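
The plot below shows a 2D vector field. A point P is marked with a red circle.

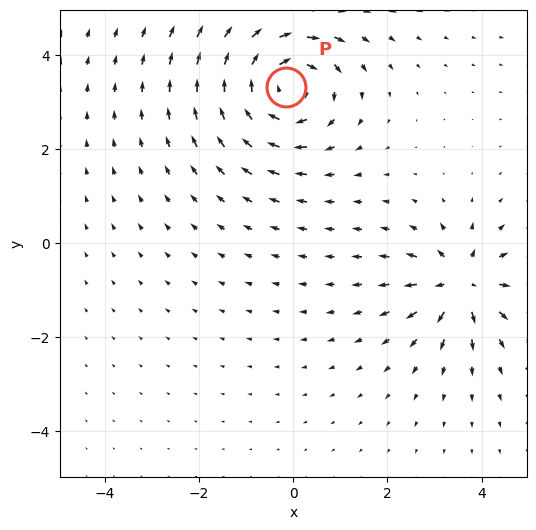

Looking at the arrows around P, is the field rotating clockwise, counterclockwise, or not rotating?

Near P at (-0.2, 3.3) the arrows circulate clockwise. The curl (z-component) there is about -4; negative curl means clockwise rotation.

clockwise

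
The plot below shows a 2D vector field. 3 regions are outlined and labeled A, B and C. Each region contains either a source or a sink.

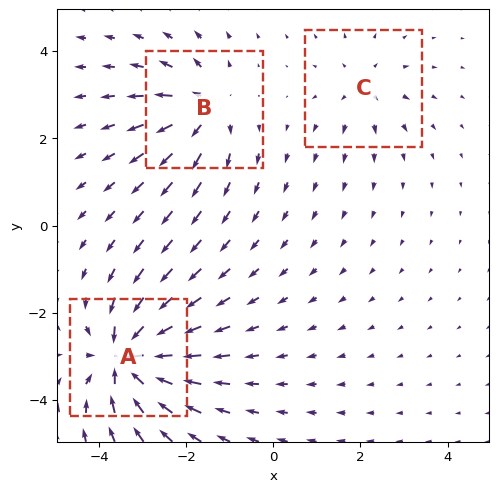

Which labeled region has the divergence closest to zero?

Divergence at each region's feature centre — A: about -6, B: about +4, C: about +2. Region C is closest to zero.

C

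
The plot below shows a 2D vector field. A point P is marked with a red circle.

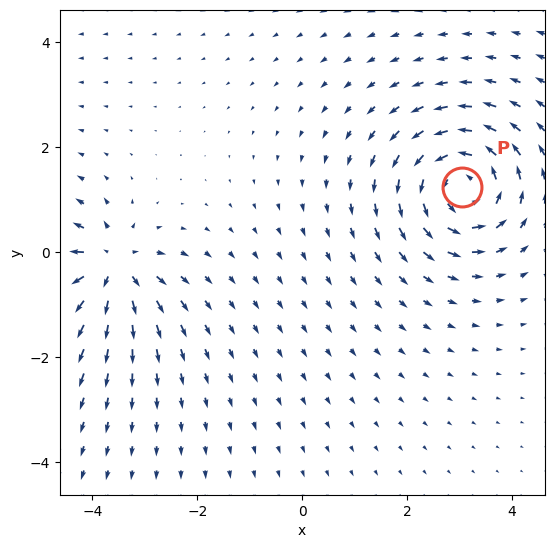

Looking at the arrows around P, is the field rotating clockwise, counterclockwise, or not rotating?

counterclockwise

Near P at (3.1, 1.2) the arrows circulate counterclockwise. The curl (z-component) there is about +4; positive curl means counterclockwise rotation.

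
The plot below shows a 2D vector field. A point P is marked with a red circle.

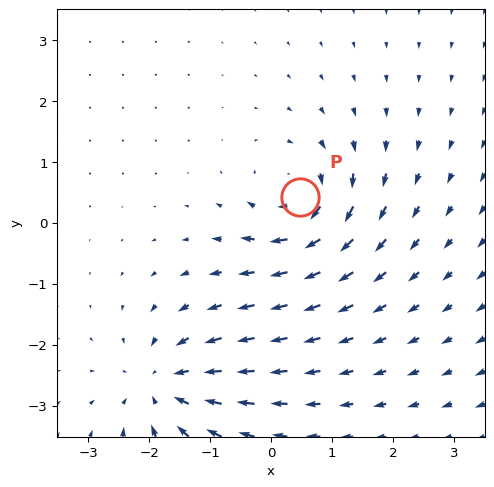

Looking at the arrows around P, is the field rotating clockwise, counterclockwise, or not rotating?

Near P at (0.5, 0.4) the arrows circulate clockwise. The curl (z-component) there is about -5; negative curl means clockwise rotation.

clockwise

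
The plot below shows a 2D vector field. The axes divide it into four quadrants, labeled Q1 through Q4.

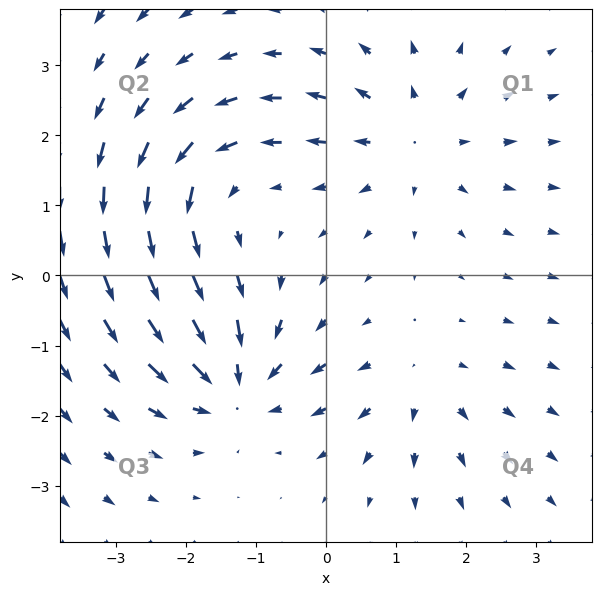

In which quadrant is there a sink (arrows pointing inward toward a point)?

Q3

The sink sits at approximately (-1.3, -1.5), which lies in quadrant Q3. The divergence there is about -6, negative as expected for a sink.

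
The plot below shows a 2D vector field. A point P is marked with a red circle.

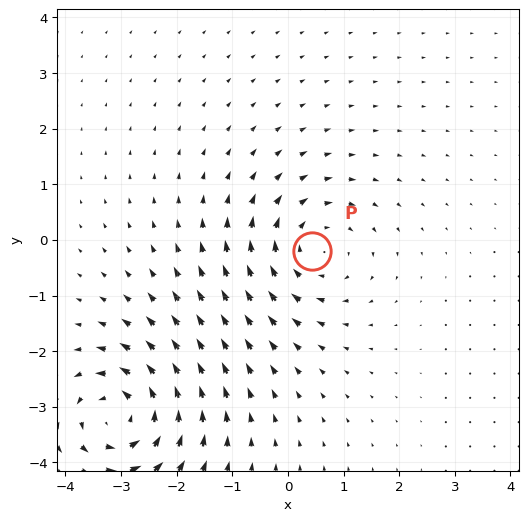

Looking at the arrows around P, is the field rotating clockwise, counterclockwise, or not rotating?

Near P at (0.4, -0.2) the arrows circulate clockwise. The curl (z-component) there is about -3; negative curl means clockwise rotation.

clockwise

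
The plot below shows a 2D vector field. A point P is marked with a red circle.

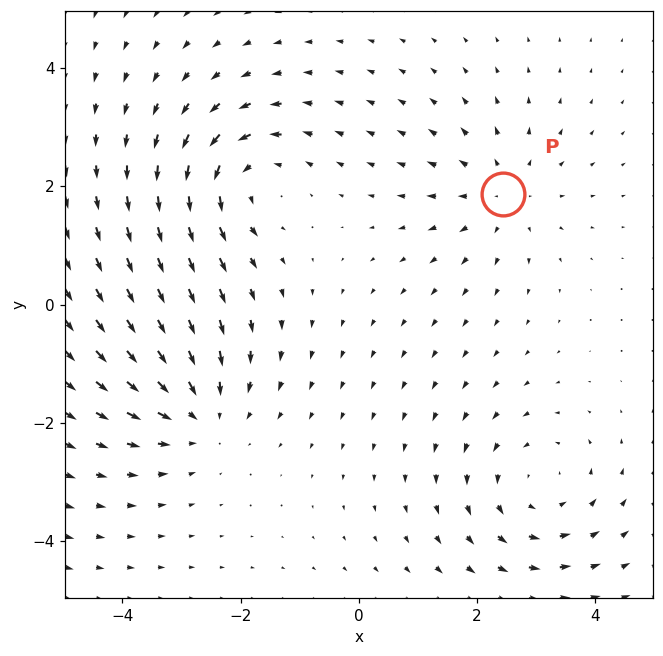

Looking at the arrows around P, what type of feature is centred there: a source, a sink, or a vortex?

source

At P (2.4, 1.9) the arrows spread outward. Divergence about +3, curl ≈0 — positive divergence with near-zero curl is a source.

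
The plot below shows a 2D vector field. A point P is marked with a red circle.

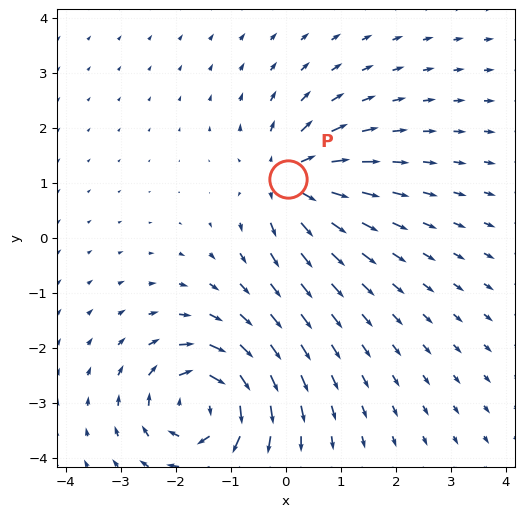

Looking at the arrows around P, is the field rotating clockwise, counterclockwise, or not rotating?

not rotating

Near P at (0.0, 1.1) the arrows show no circulation. The curl there is ≈0.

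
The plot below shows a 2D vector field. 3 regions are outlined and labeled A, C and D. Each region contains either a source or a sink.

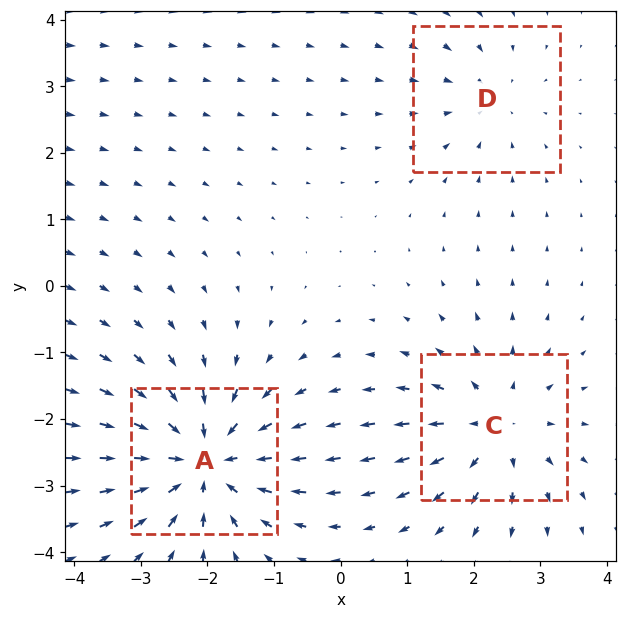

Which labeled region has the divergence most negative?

Divergence at each region's feature centre — A: about -5, C: about +4, D: about -2. Region A is most negative.

A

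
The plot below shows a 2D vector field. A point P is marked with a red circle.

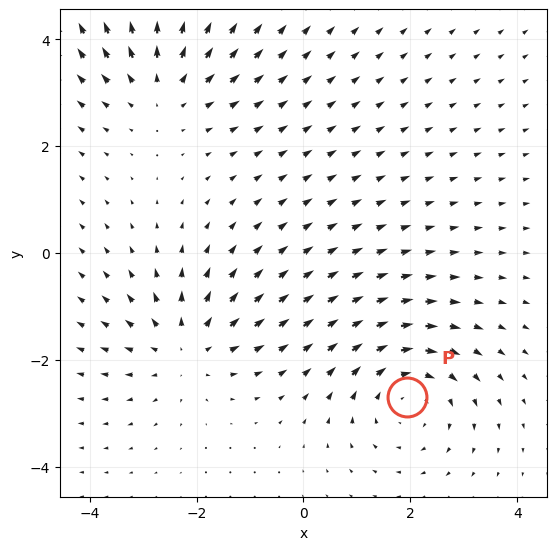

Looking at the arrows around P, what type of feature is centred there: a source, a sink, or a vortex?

At P (1.9, -2.7) the arrows circulate clockwise. Divergence ≈0, curl about -3 — near-zero divergence with nonzero curl is a vortex.

vortex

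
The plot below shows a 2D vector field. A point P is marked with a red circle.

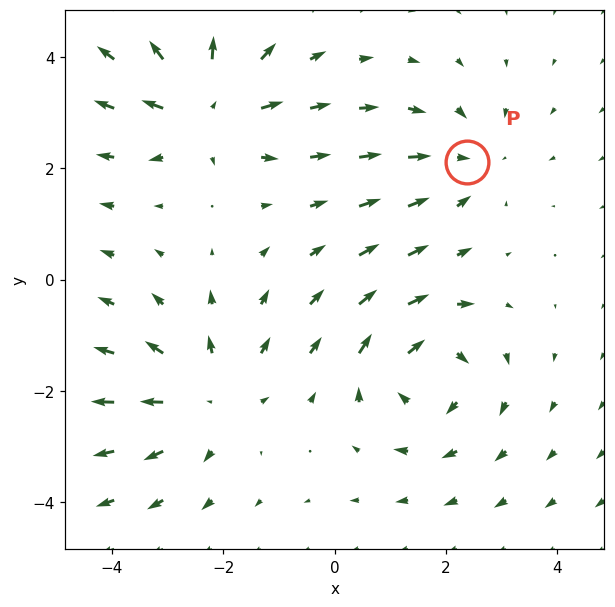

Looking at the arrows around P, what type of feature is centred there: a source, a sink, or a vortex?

sink

At P (2.4, 2.1) the arrows converge inward. Divergence about -3, curl ≈0 — negative divergence with near-zero curl is a sink.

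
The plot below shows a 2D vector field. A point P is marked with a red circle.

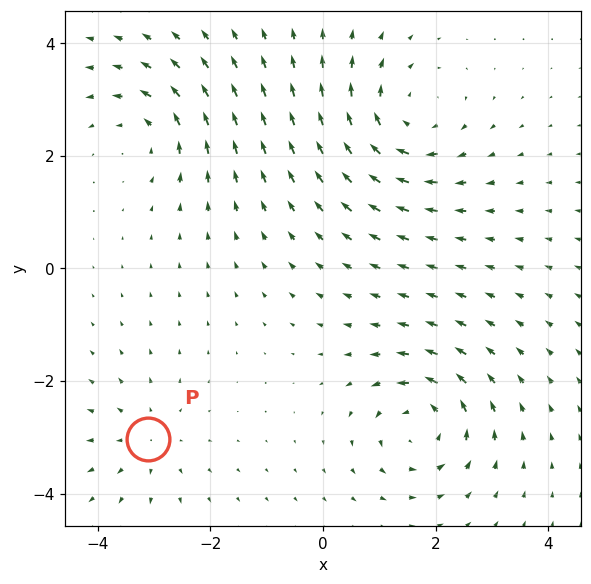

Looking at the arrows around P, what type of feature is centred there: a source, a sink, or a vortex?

source

At P (-3.1, -3.0) the arrows spread outward. Divergence about +3, curl ≈0 — positive divergence with near-zero curl is a source.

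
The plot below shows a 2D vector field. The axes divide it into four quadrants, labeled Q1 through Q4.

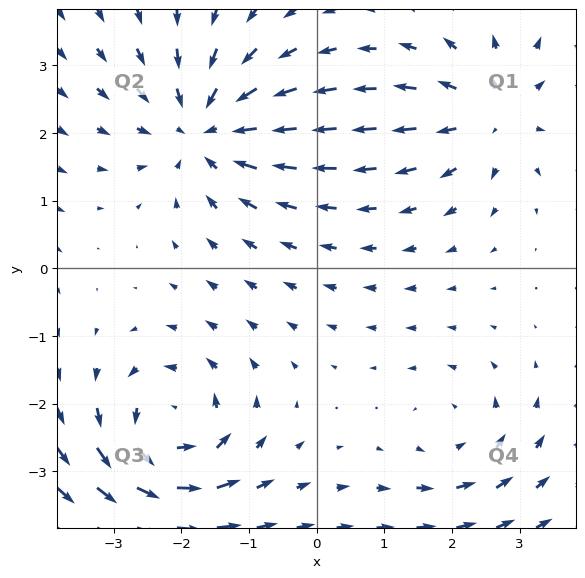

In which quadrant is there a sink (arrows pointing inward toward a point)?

The sink sits at approximately (-1.7, 2.0), which lies in quadrant Q2. The divergence there is about -5, negative as expected for a sink.

Q2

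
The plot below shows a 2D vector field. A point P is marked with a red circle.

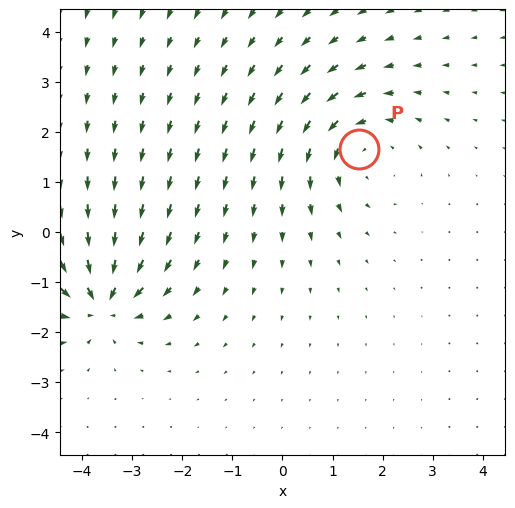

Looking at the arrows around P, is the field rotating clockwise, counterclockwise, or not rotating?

Near P at (1.5, 1.7) the arrows circulate counterclockwise. The curl (z-component) there is about +3; positive curl means counterclockwise rotation.

counterclockwise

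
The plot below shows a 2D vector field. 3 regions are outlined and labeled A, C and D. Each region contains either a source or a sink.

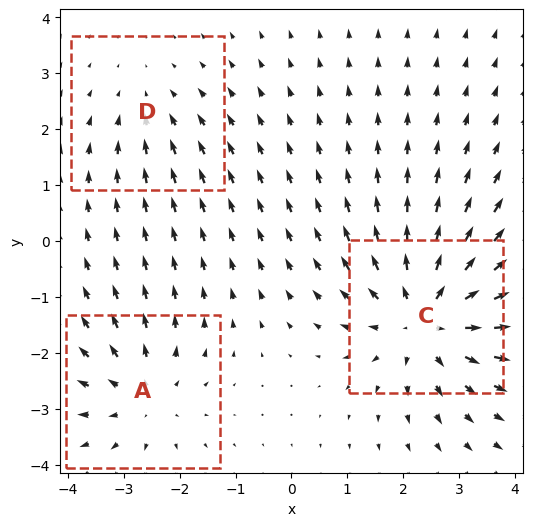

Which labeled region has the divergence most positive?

Divergence at each region's feature centre — A: about +3, C: about +5, D: about -2. Region C is most positive.

C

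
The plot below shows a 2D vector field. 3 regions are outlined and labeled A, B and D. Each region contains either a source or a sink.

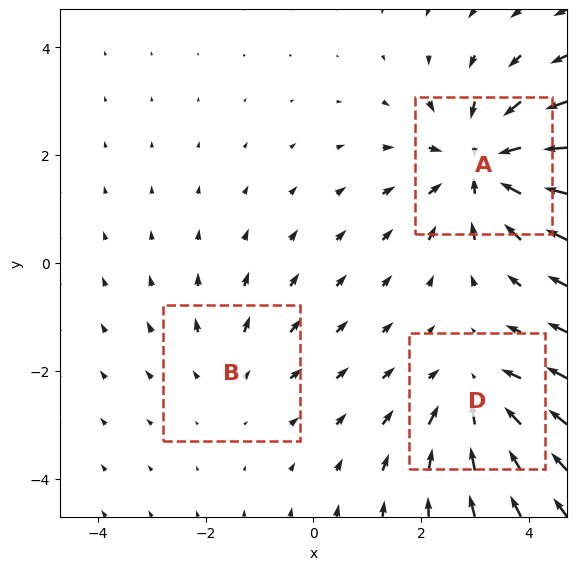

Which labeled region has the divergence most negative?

Divergence at each region's feature centre — A: about -4, B: about +2, D: about -3. Region A is most negative.

A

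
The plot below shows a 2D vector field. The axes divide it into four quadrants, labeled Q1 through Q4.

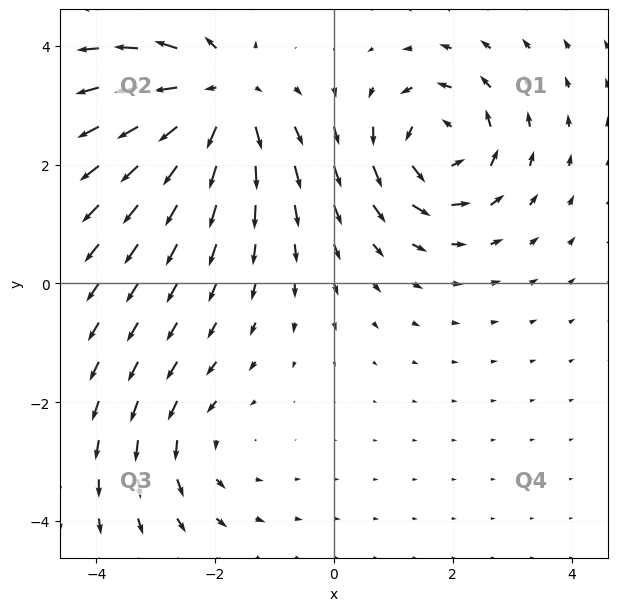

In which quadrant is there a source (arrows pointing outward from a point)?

Q2

The source sits at approximately (-1.9, 3.1), which lies in quadrant Q2. The divergence there is about +5, positive as expected for a source.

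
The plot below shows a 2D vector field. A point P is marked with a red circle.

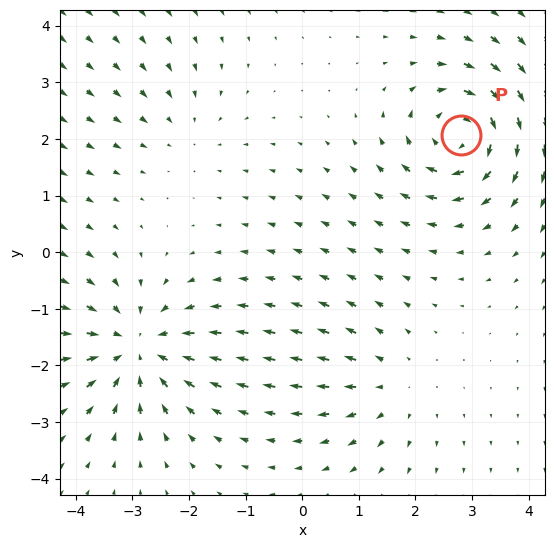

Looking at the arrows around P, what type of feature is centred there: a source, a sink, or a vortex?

vortex

At P (2.8, 2.1) the arrows circulate clockwise. Divergence ≈0, curl about -6 — near-zero divergence with nonzero curl is a vortex.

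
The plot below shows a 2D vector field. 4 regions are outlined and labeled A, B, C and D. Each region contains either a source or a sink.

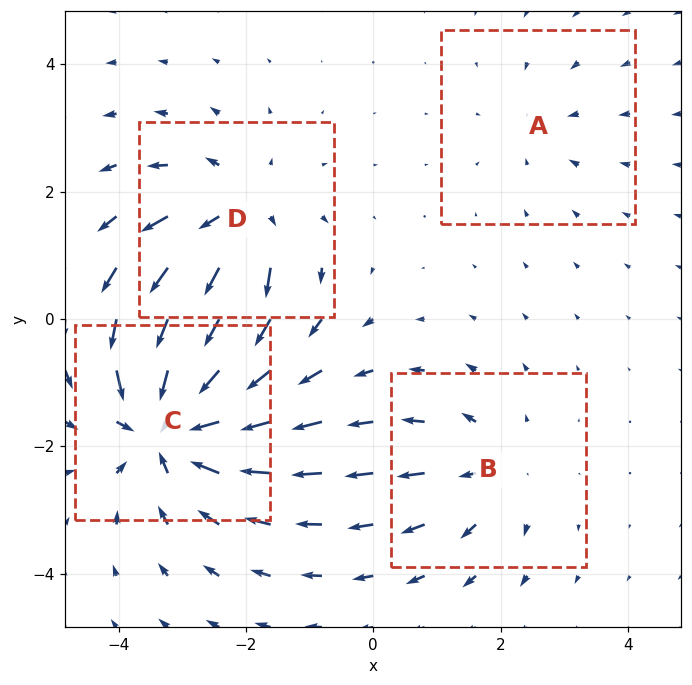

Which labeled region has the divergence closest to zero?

Divergence at each region's feature centre — A: about -2, B: about +3, C: about -7, D: about +5. Region A is closest to zero.

A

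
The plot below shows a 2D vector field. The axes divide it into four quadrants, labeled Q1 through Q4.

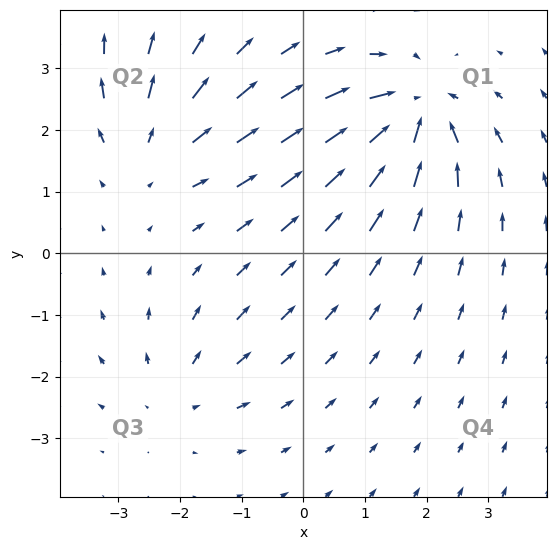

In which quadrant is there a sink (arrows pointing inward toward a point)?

Q1

The sink sits at approximately (1.8, 2.3), which lies in quadrant Q1. The divergence there is about -6, negative as expected for a sink.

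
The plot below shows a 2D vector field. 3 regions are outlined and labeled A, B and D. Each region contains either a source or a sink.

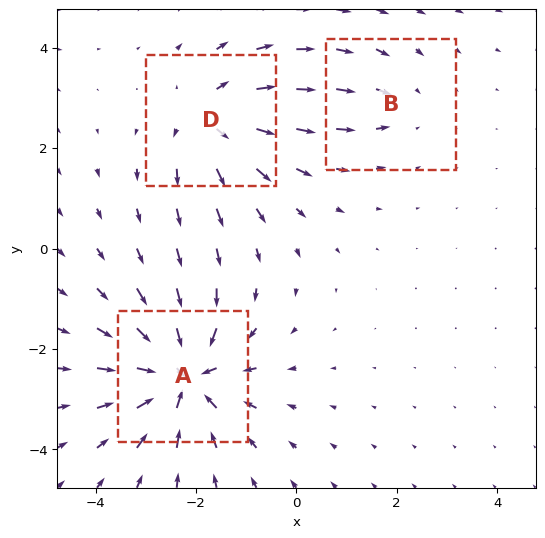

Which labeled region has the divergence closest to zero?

Divergence at each region's feature centre — A: about -6, B: about -2, D: about +4. Region B is closest to zero.

B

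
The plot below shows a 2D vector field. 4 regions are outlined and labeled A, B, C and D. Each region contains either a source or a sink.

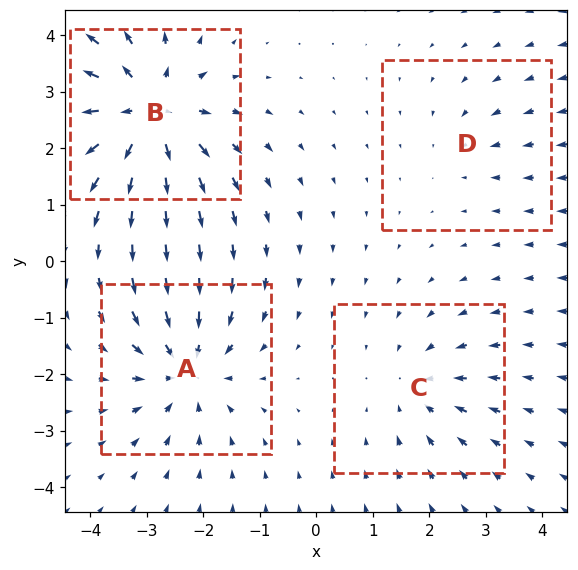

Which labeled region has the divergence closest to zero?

Divergence at each region's feature centre — A: about -5, B: about +7, C: about -3, D: about -2. Region D is closest to zero.

D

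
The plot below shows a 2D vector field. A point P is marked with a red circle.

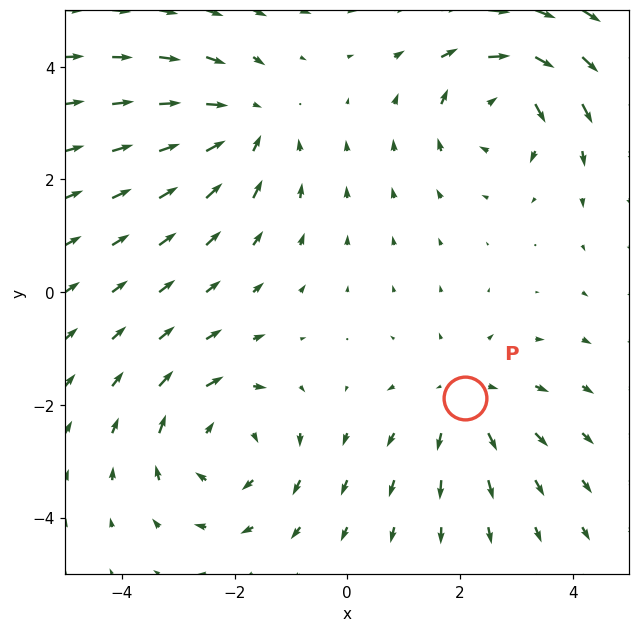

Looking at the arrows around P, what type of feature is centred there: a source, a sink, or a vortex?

At P (2.1, -1.9) the arrows spread outward. Divergence about +3, curl ≈0 — positive divergence with near-zero curl is a source.

source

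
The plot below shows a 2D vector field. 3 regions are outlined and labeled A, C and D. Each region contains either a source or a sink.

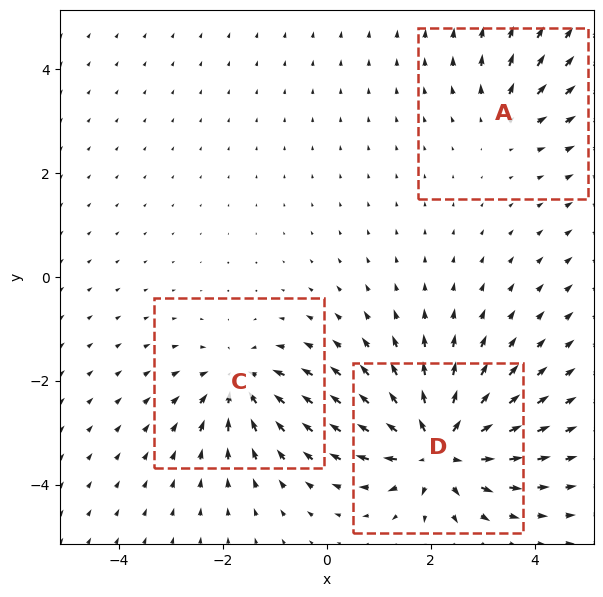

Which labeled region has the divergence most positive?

D

Divergence at each region's feature centre — A: about +2, C: about -4, D: about +6. Region D is most positive.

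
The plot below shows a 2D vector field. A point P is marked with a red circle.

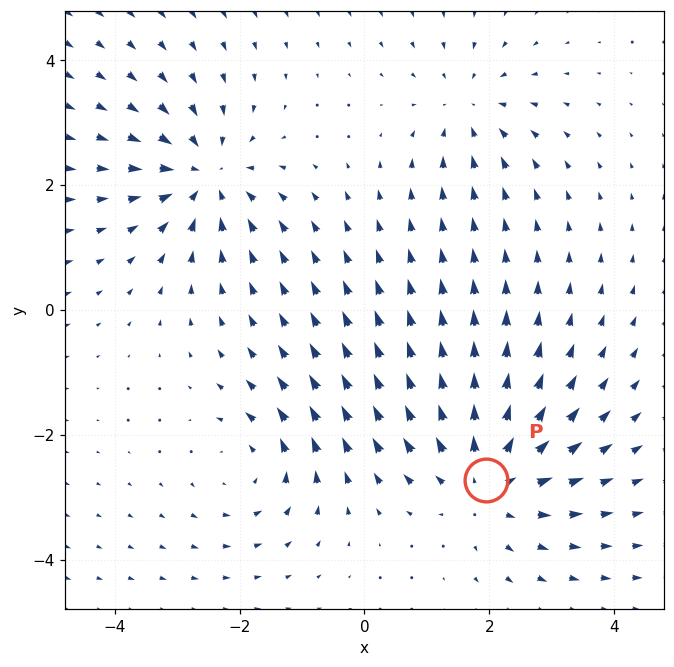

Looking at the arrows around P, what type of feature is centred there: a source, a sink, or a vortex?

At P (2.0, -2.7) the arrows spread outward. Divergence about +4, curl ≈0 — positive divergence with near-zero curl is a source.

source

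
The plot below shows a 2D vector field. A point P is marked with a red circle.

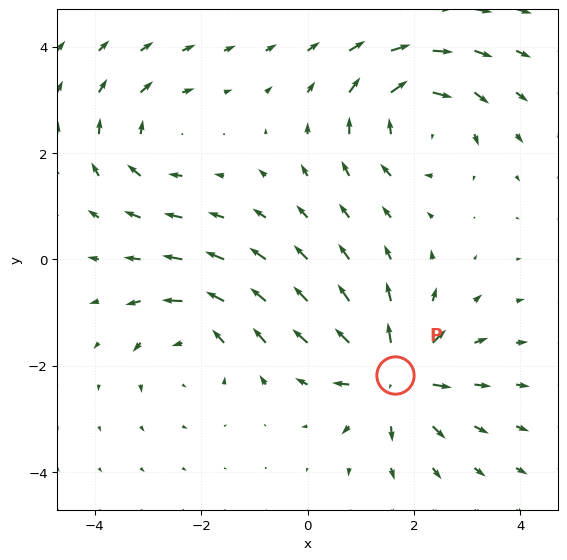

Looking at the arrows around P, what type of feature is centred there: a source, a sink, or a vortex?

source

At P (1.6, -2.2) the arrows spread outward. Divergence about +5, curl ≈0 — positive divergence with near-zero curl is a source.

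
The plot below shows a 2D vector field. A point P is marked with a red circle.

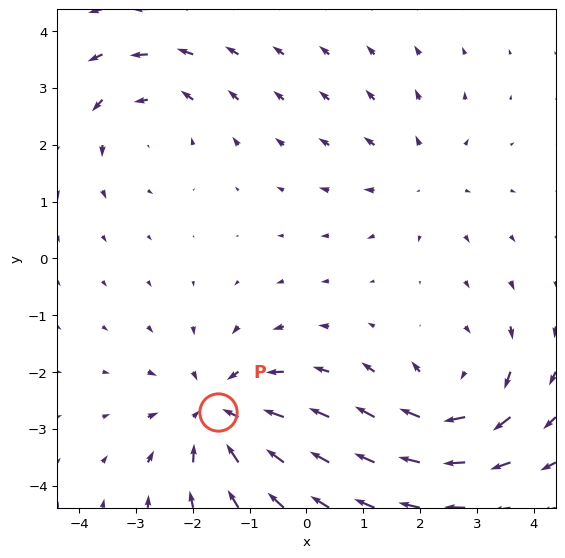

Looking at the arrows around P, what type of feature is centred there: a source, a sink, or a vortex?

sink

At P (-1.6, -2.7) the arrows converge inward. Divergence about -4, curl ≈0 — negative divergence with near-zero curl is a sink.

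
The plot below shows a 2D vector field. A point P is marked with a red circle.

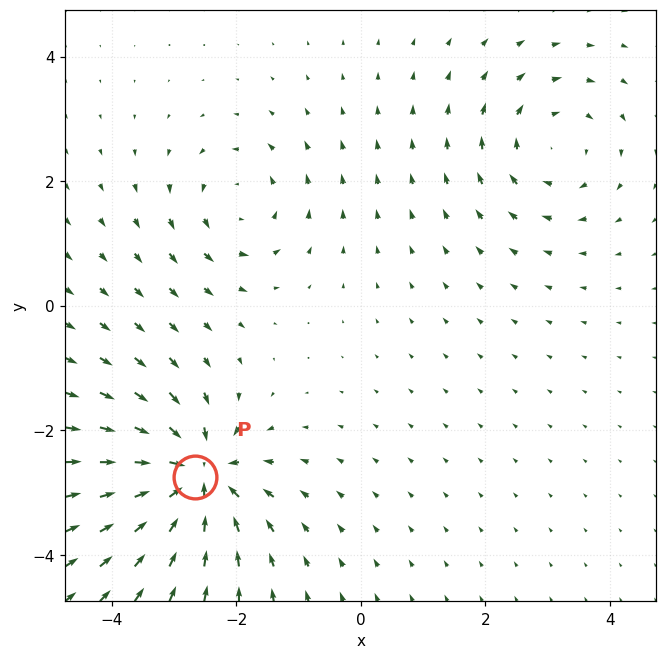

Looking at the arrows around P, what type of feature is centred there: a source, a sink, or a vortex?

At P (-2.7, -2.7) the arrows converge inward. Divergence about -6, curl ≈0 — negative divergence with near-zero curl is a sink.

sink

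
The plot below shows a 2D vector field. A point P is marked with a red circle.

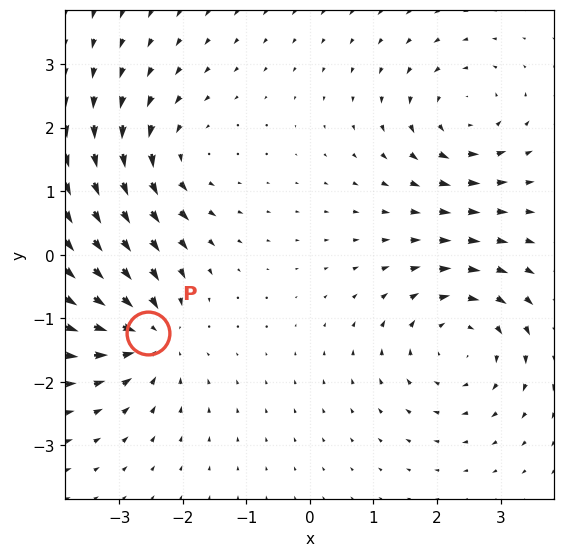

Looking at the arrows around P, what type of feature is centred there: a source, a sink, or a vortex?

At P (-2.5, -1.2) the arrows converge inward. Divergence about -4, curl ≈0 — negative divergence with near-zero curl is a sink.

sink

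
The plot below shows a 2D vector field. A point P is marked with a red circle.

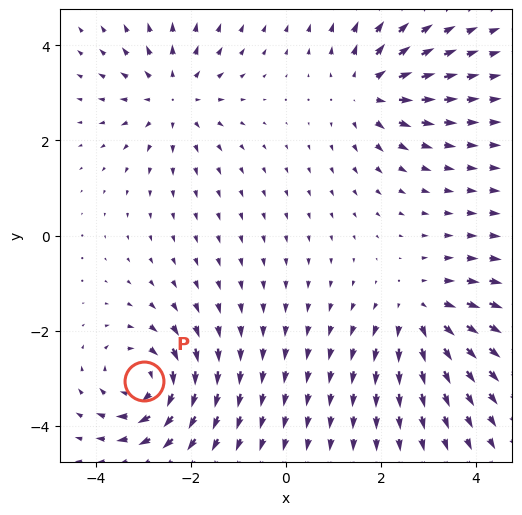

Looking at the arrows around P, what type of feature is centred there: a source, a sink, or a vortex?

At P (-3.0, -3.1) the arrows circulate clockwise. Divergence ≈0, curl about -6 — near-zero divergence with nonzero curl is a vortex.

vortex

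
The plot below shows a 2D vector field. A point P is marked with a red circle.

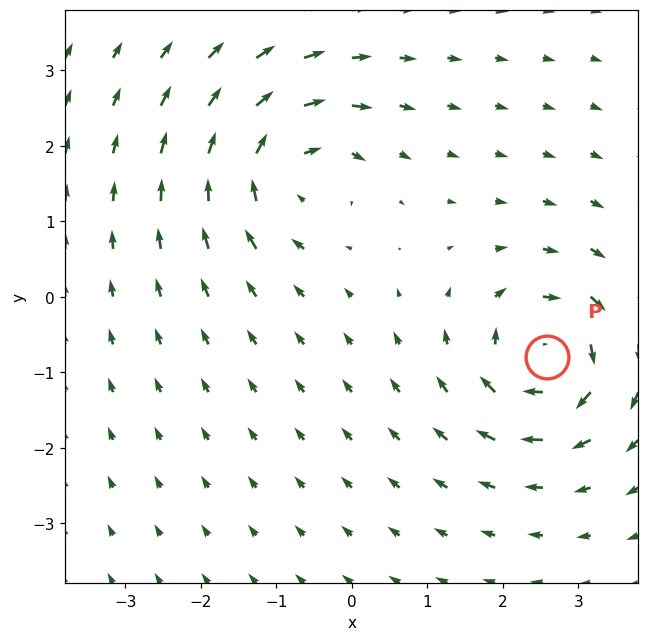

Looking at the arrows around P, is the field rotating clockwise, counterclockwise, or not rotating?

clockwise

Near P at (2.6, -0.8) the arrows circulate clockwise. The curl (z-component) there is about -7; negative curl means clockwise rotation.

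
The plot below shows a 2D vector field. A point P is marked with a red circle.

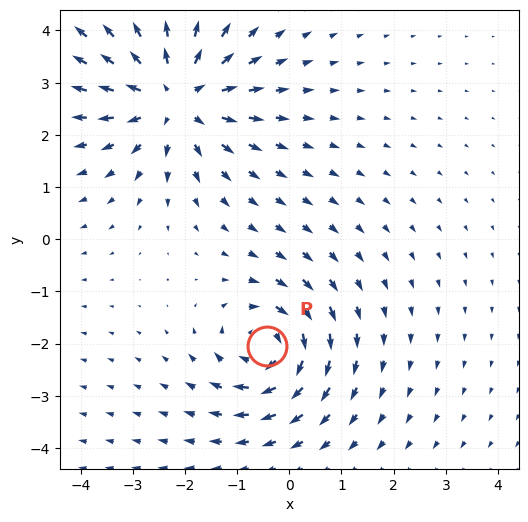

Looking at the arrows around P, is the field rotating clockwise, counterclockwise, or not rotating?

clockwise

Near P at (-0.4, -2.1) the arrows circulate clockwise. The curl (z-component) there is about -5; negative curl means clockwise rotation.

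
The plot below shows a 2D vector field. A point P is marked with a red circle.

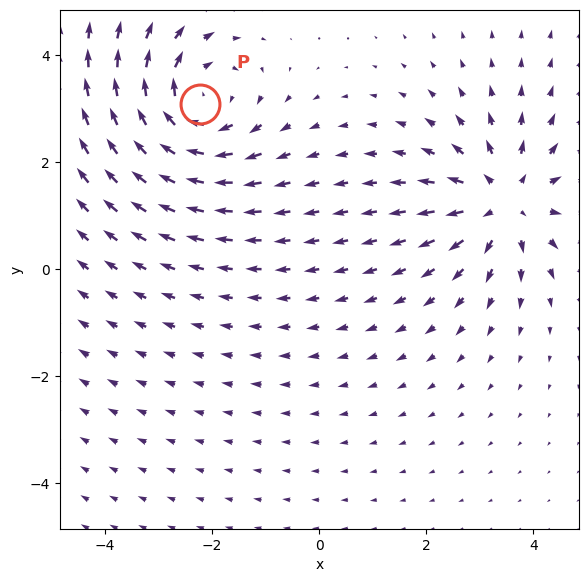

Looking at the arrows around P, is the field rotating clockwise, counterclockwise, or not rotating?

Near P at (-2.2, 3.1) the arrows circulate clockwise. The curl (z-component) there is about -4; negative curl means clockwise rotation.

clockwise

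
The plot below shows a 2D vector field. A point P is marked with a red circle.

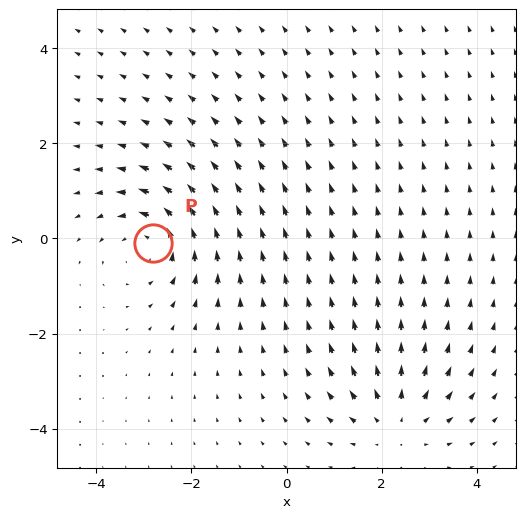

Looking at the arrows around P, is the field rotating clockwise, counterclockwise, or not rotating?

counterclockwise

Near P at (-2.8, -0.1) the arrows circulate counterclockwise. The curl (z-component) there is about +4; positive curl means counterclockwise rotation.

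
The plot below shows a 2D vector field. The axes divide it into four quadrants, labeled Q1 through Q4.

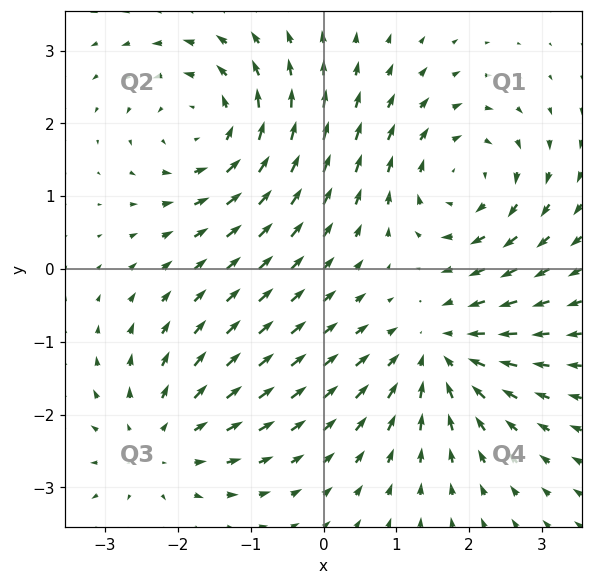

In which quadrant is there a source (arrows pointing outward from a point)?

The source sits at approximately (-2.3, -2.4), which lies in quadrant Q3. The divergence there is about +4, positive as expected for a source.

Q3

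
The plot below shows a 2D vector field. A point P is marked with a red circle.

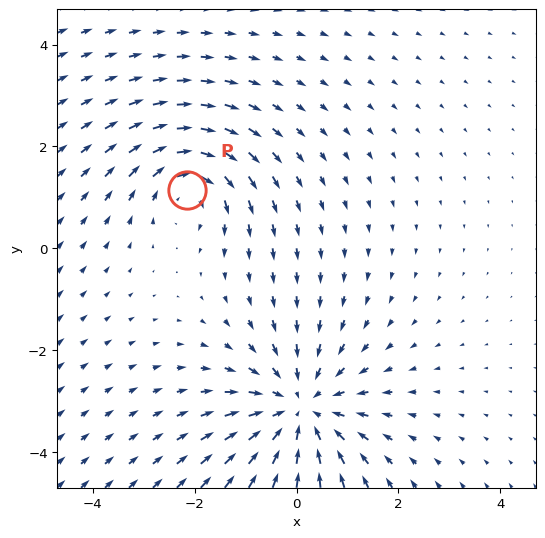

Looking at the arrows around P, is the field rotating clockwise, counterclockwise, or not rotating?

Near P at (-2.1, 1.2) the arrows circulate clockwise. The curl (z-component) there is about -3; negative curl means clockwise rotation.

clockwise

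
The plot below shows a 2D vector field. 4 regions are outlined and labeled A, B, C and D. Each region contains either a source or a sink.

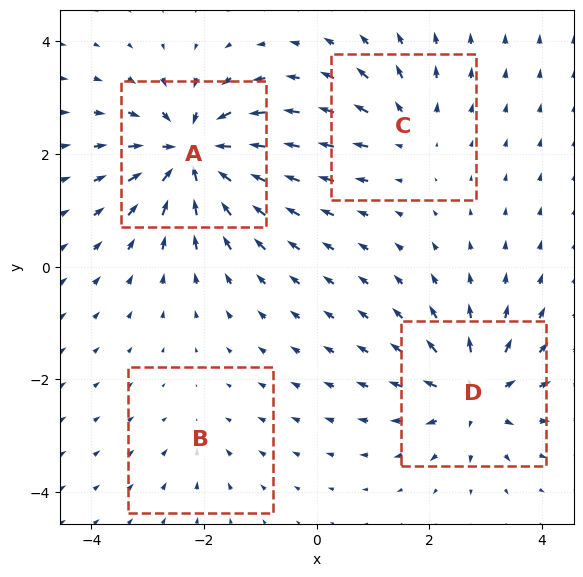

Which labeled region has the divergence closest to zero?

B

Divergence at each region's feature centre — A: about -8, B: about -2, C: about +4, D: about +6. Region B is closest to zero.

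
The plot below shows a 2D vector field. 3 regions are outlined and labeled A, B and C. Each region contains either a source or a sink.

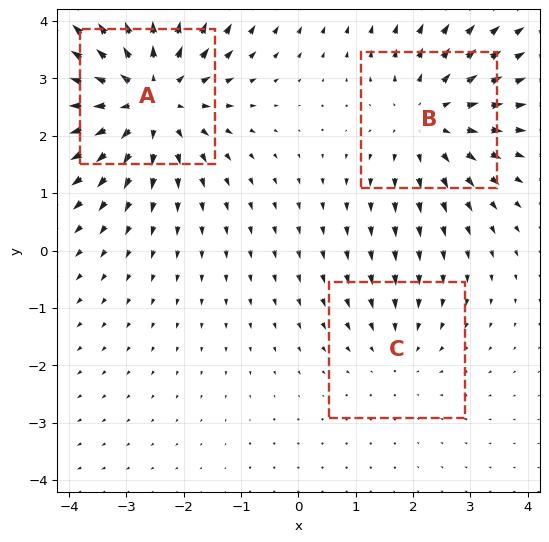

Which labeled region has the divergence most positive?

Divergence at each region's feature centre — A: about +4, B: about +3, C: about -2. Region A is most positive.

A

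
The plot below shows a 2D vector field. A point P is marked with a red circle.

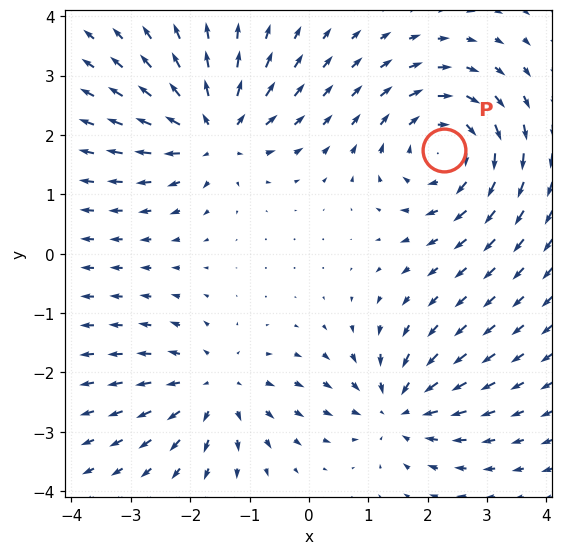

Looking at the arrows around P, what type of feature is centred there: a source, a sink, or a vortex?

At P (2.3, 1.8) the arrows circulate clockwise. Divergence ≈0, curl about -4 — near-zero divergence with nonzero curl is a vortex.

vortex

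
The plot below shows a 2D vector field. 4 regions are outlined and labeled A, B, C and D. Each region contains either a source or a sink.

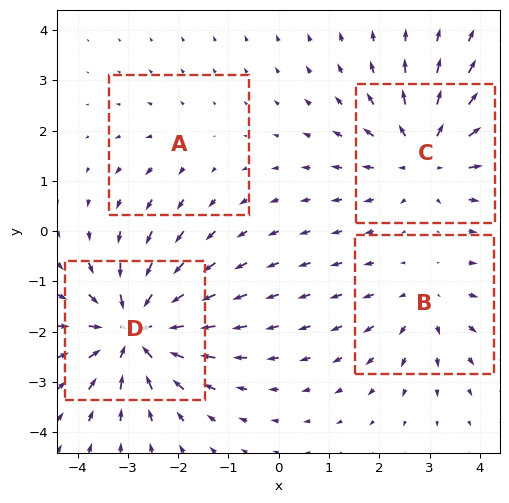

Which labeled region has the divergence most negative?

D

Divergence at each region's feature centre — A: about +2, B: about +3, C: about +5, D: about -6. Region D is most negative.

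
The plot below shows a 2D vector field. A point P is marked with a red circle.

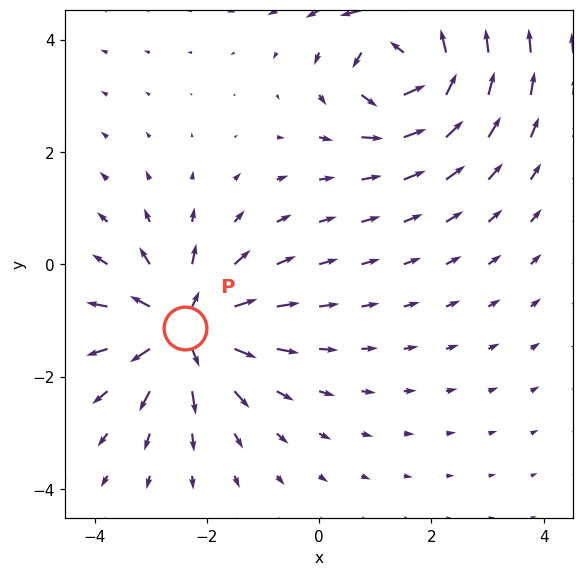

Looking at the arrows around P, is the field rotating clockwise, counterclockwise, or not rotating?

Near P at (-2.4, -1.1) the arrows show no circulation. The curl there is ≈0.

not rotating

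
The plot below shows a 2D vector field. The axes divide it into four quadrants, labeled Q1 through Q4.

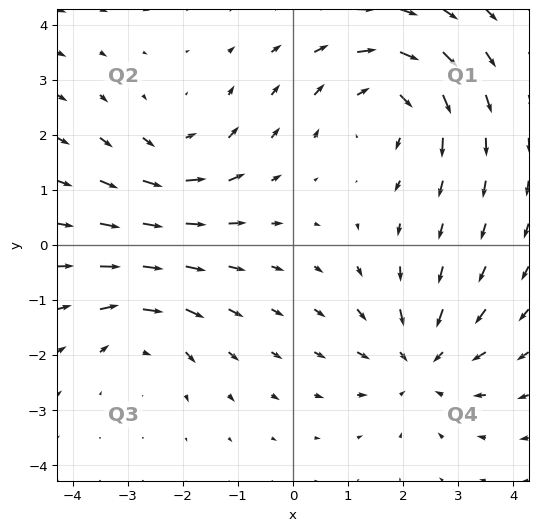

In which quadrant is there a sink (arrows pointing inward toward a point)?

The sink sits at approximately (2.3, -2.1), which lies in quadrant Q4. The divergence there is about -4, negative as expected for a sink.

Q4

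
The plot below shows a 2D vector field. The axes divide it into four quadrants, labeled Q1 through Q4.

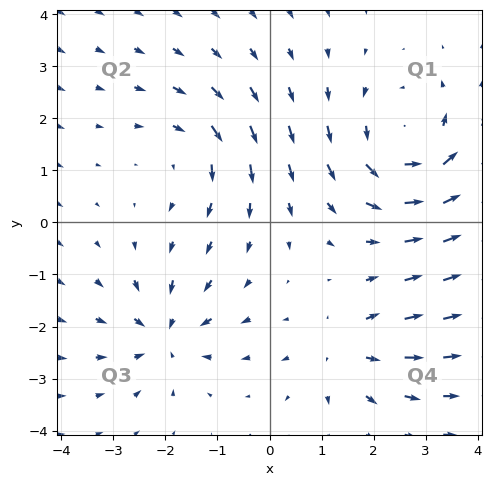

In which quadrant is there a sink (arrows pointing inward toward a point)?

The sink sits at approximately (-2.0, -2.2), which lies in quadrant Q3. The divergence there is about -4, negative as expected for a sink.

Q3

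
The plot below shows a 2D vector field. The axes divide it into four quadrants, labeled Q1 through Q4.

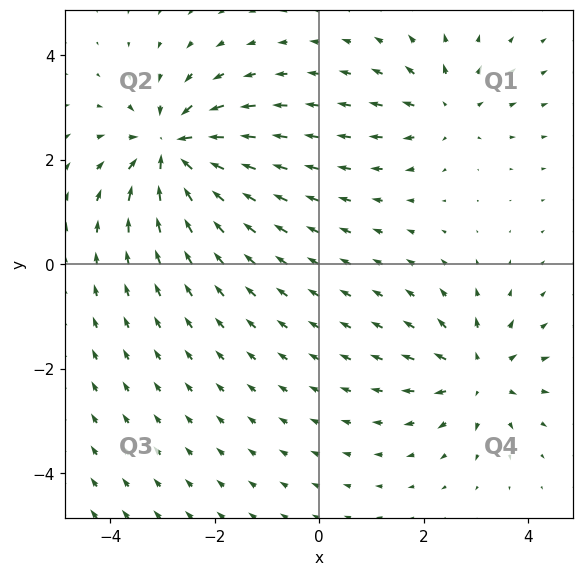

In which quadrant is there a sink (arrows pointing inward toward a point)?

Q2

The sink sits at approximately (-2.8, 2.2), which lies in quadrant Q2. The divergence there is about -6, negative as expected for a sink.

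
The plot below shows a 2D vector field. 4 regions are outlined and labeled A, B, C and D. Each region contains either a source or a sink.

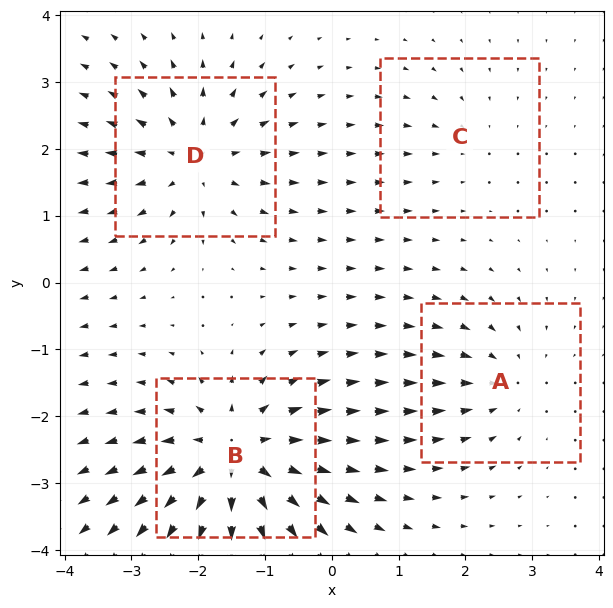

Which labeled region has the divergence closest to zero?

Divergence at each region's feature centre — A: about -4, B: about +8, C: about -2, D: about +6. Region C is closest to zero.

C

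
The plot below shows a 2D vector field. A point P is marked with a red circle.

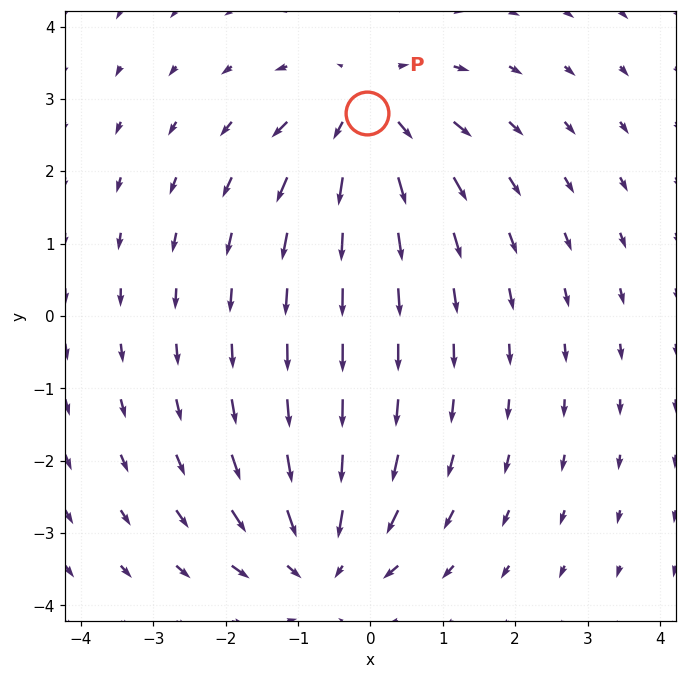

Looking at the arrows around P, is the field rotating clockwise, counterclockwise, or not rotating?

Near P at (-0.1, 2.8) the arrows show no circulation. The curl there is ≈0.

not rotating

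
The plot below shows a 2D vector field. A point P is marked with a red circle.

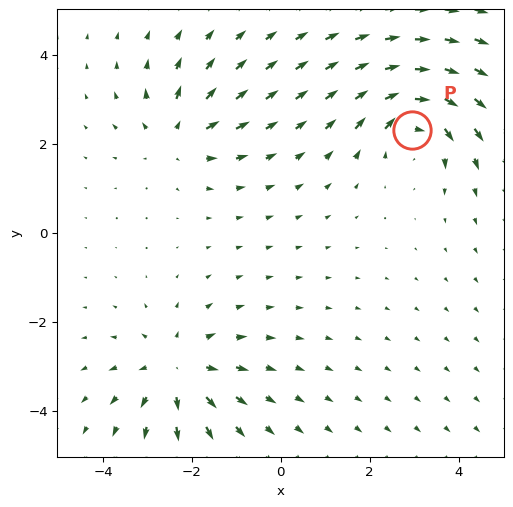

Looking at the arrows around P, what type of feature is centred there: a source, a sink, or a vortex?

At P (3.0, 2.3) the arrows circulate clockwise. Divergence ≈0, curl about -5 — near-zero divergence with nonzero curl is a vortex.

vortex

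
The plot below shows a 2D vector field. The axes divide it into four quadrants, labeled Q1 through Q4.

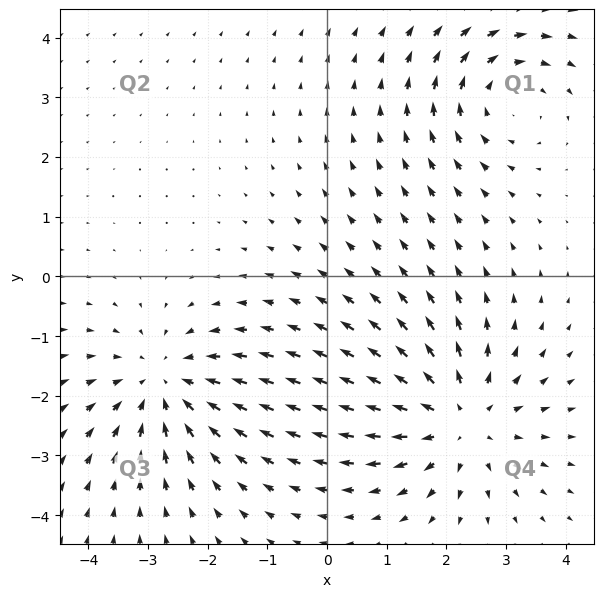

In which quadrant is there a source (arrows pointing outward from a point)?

The source sits at approximately (2.2, -2.4), which lies in quadrant Q4. The divergence there is about +4, positive as expected for a source.

Q4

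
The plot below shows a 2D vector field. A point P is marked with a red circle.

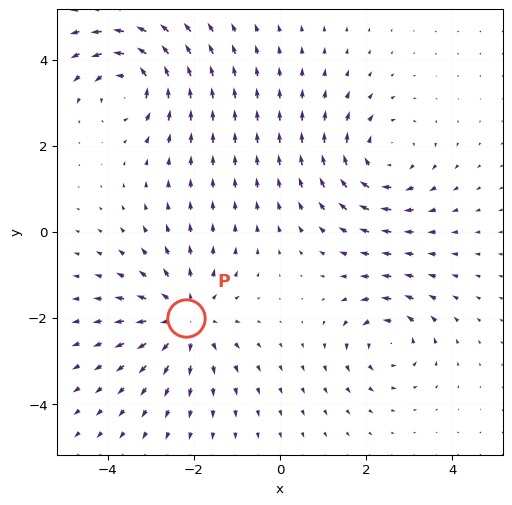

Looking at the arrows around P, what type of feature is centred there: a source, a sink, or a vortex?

At P (-2.2, -2.0) the arrows spread outward. Divergence about +4, curl ≈0 — positive divergence with near-zero curl is a source.

source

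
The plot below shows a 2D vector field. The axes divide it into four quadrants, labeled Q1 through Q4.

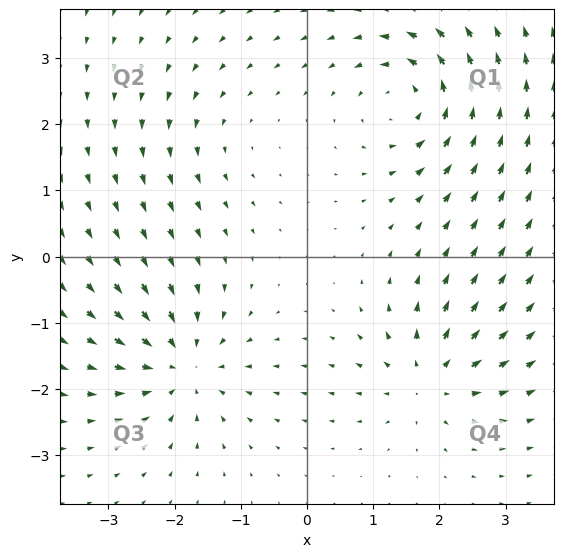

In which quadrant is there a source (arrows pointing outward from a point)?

The source sits at approximately (1.9, -1.8), which lies in quadrant Q4. The divergence there is about +6, positive as expected for a source.

Q4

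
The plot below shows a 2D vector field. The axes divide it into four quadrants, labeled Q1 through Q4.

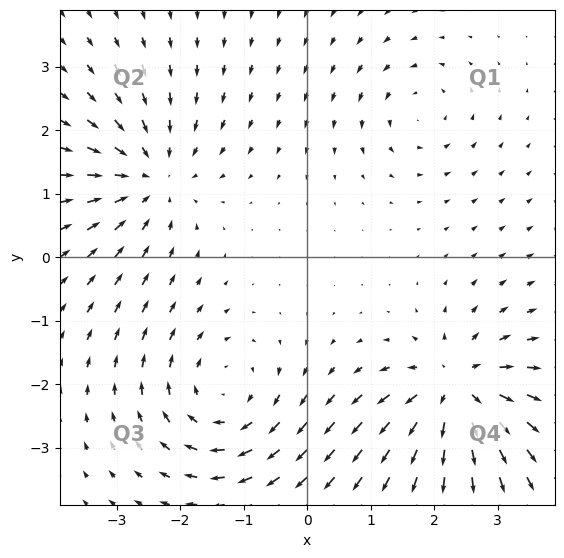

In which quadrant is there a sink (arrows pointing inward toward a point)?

The sink sits at approximately (-2.5, 1.3), which lies in quadrant Q2. The divergence there is about -5, negative as expected for a sink.

Q2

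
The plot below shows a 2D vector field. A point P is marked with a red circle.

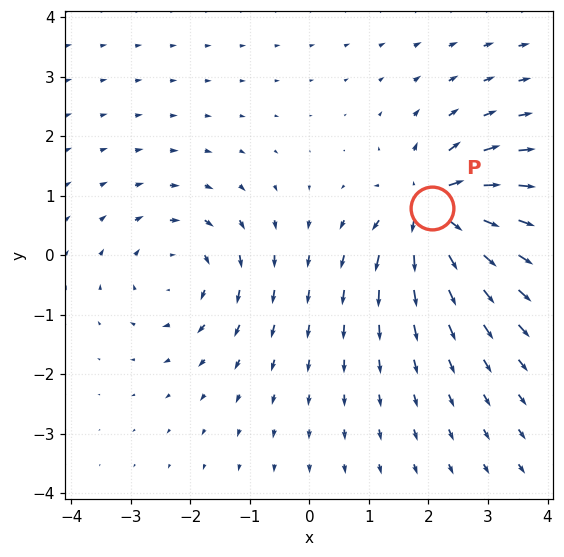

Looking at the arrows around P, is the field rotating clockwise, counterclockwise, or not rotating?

not rotating

Near P at (2.1, 0.8) the arrows show no circulation. The curl there is ≈0.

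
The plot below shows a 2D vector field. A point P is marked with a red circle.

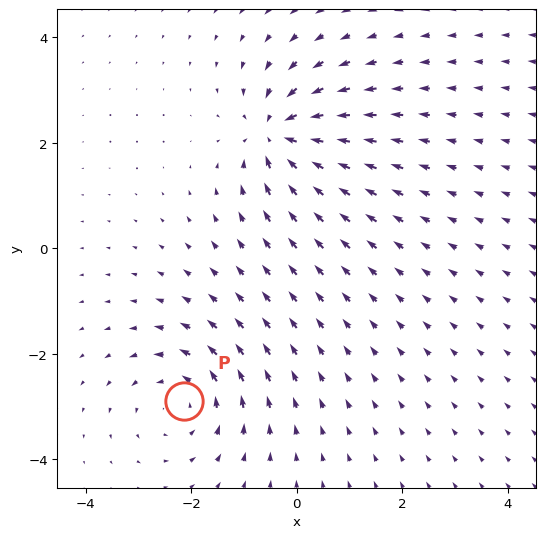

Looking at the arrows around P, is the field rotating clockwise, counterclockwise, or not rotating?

counterclockwise

Near P at (-2.1, -2.9) the arrows circulate counterclockwise. The curl (z-component) there is about +4; positive curl means counterclockwise rotation.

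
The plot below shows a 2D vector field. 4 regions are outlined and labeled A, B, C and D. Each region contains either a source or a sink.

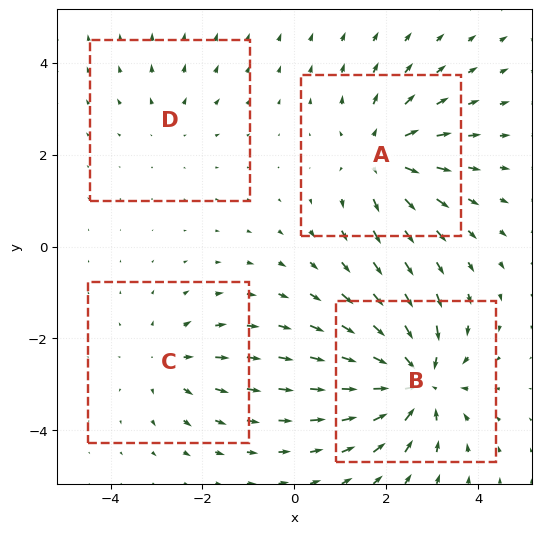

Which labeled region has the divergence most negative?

B

Divergence at each region's feature centre — A: about +5, B: about -7, C: about +3, D: about +2. Region B is most negative.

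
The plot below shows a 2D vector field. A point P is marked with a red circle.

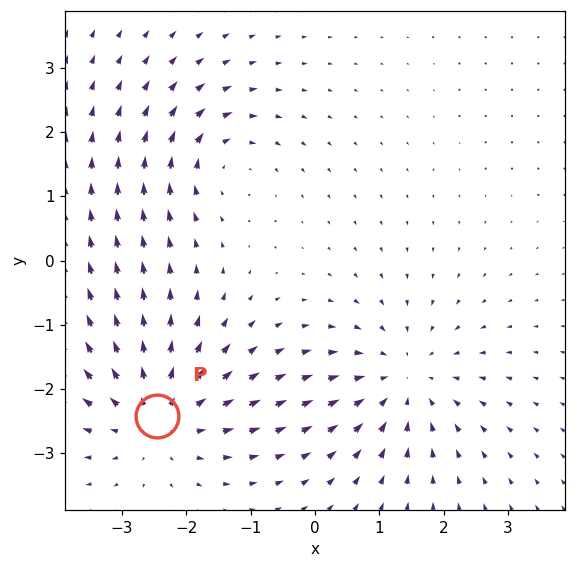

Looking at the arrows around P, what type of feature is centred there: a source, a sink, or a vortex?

At P (-2.5, -2.4) the arrows spread outward. Divergence about +4, curl ≈0 — positive divergence with near-zero curl is a source.

source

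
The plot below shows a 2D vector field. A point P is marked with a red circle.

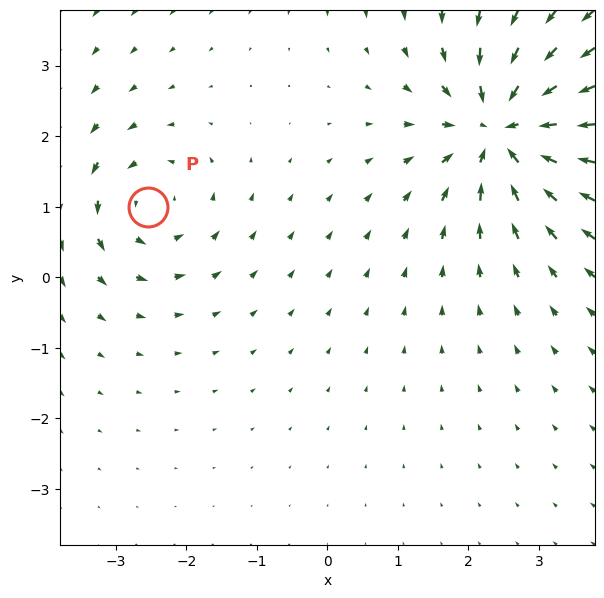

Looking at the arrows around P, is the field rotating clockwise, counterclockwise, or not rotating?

counterclockwise

Near P at (-2.5, 1.0) the arrows circulate counterclockwise. The curl (z-component) there is about +3; positive curl means counterclockwise rotation.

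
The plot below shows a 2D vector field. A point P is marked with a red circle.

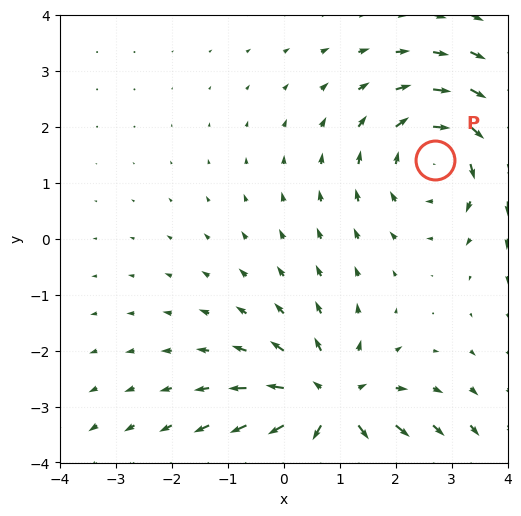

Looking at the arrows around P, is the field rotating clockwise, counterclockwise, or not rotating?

clockwise

Near P at (2.7, 1.4) the arrows circulate clockwise. The curl (z-component) there is about -3; negative curl means clockwise rotation.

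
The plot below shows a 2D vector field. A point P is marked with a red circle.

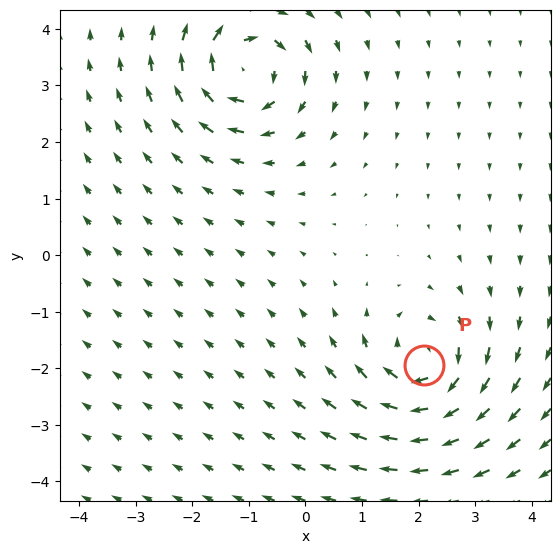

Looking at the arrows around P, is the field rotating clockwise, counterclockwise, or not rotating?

clockwise

Near P at (2.1, -1.9) the arrows circulate clockwise. The curl (z-component) there is about -4; negative curl means clockwise rotation.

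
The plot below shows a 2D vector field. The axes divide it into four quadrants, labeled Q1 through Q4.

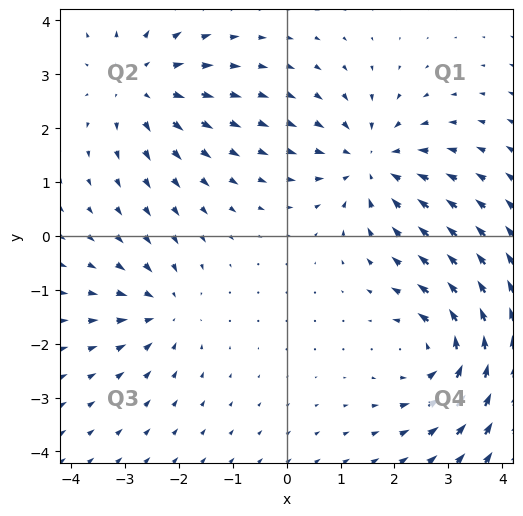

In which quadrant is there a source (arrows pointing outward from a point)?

Q2

The source sits at approximately (-2.7, 2.8), which lies in quadrant Q2. The divergence there is about +4, positive as expected for a source.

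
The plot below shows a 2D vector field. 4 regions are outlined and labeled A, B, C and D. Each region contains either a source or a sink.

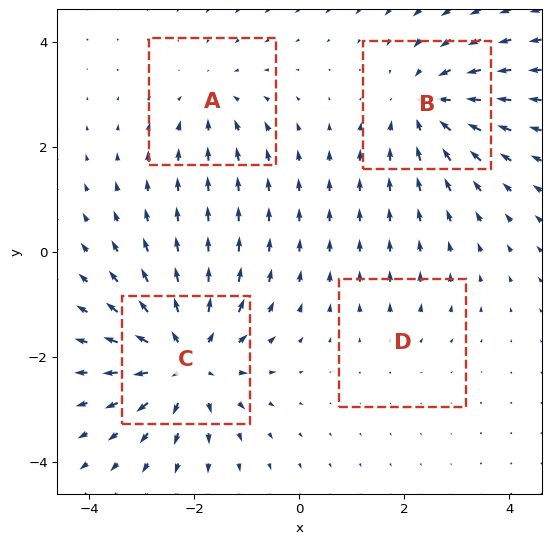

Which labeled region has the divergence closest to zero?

D

Divergence at each region's feature centre — A: about -3, B: about -5, C: about +6, D: about +2. Region D is closest to zero.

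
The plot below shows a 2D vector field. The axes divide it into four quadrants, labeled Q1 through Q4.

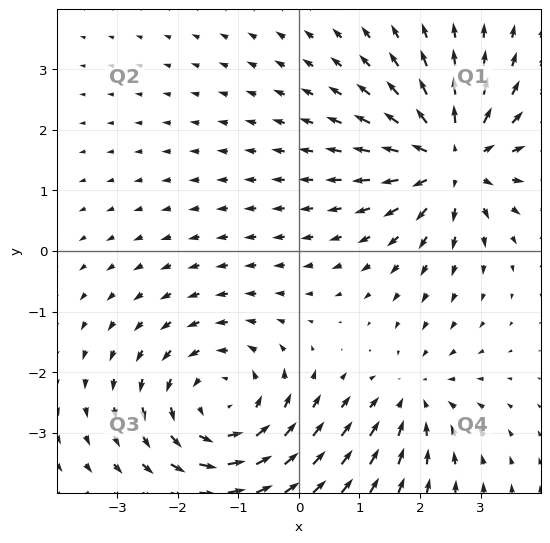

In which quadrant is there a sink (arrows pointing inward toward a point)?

Q4

The sink sits at approximately (1.9, -2.4), which lies in quadrant Q4. The divergence there is about -3, negative as expected for a sink.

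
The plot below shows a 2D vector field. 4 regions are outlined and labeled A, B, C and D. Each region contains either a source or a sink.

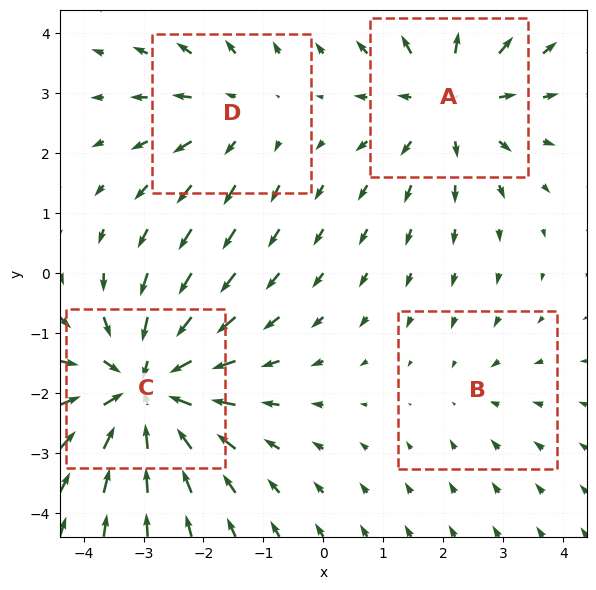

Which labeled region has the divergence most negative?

C

Divergence at each region's feature centre — A: about +4, B: about -2, C: about -6, D: about +3. Region C is most negative.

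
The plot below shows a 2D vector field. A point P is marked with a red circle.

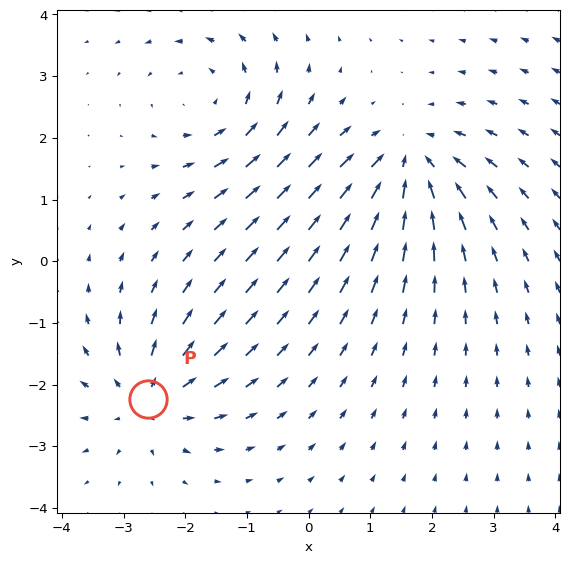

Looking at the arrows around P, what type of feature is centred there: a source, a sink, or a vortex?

source

At P (-2.6, -2.2) the arrows spread outward. Divergence about +5, curl ≈0 — positive divergence with near-zero curl is a source.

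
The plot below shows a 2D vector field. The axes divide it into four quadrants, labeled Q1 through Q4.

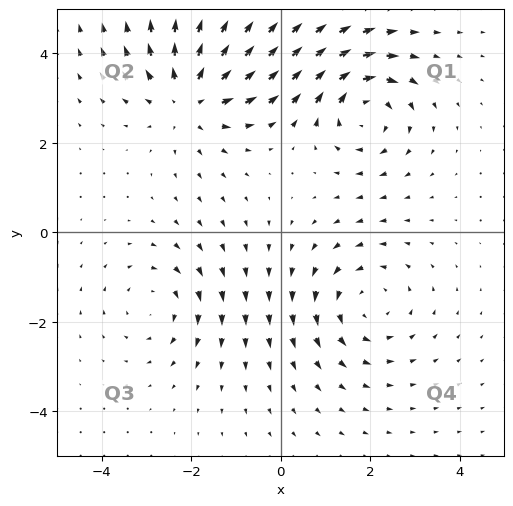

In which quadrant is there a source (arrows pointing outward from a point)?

The source sits at approximately (-2.0, 3.0), which lies in quadrant Q2. The divergence there is about +5, positive as expected for a source.

Q2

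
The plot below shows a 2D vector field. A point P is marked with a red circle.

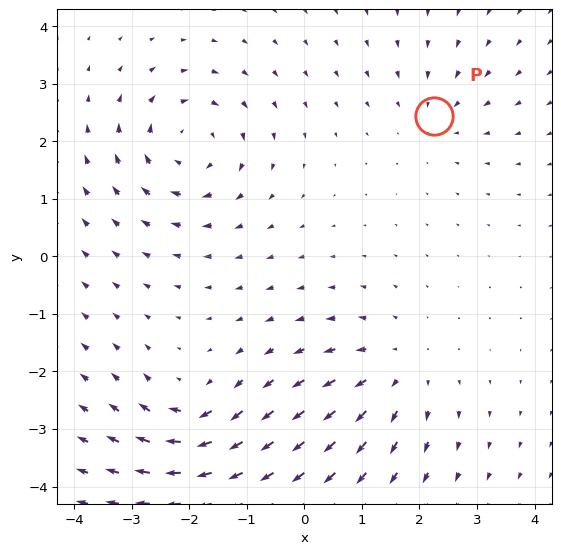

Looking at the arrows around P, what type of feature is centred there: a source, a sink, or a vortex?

sink

At P (2.3, 2.4) the arrows converge inward. Divergence about -3, curl ≈0 — negative divergence with near-zero curl is a sink.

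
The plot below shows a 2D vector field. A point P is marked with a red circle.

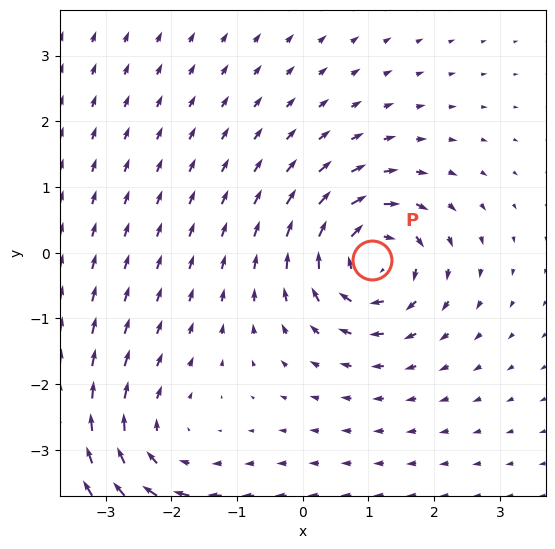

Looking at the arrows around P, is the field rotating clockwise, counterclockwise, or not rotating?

clockwise

Near P at (1.0, -0.1) the arrows circulate clockwise. The curl (z-component) there is about -4; negative curl means clockwise rotation.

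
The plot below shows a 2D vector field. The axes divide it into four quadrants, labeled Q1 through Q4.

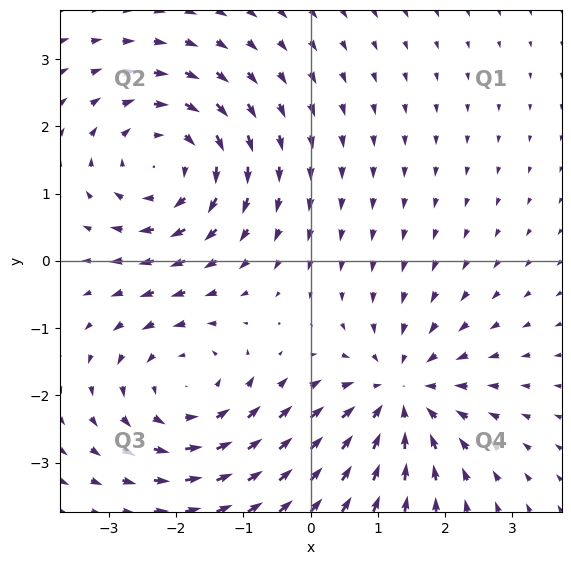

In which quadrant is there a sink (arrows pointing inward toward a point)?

The sink sits at approximately (1.3, -2.0), which lies in quadrant Q4. The divergence there is about -4, negative as expected for a sink.

Q4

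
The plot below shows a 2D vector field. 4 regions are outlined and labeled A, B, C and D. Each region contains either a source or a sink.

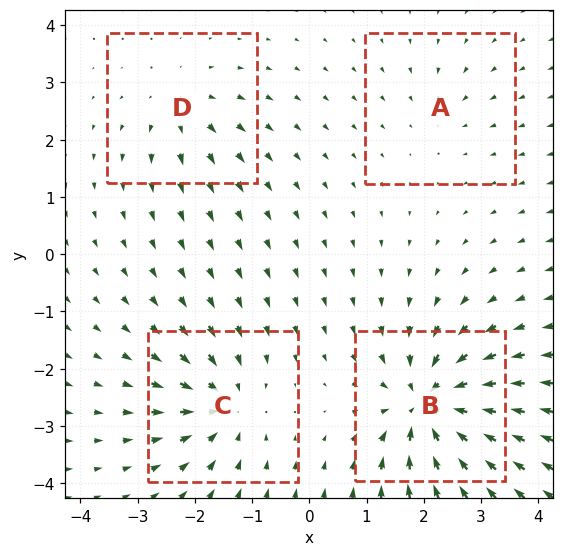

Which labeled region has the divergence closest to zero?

A

Divergence at each region's feature centre — A: about -2, B: about -9, C: about -6, D: about +4. Region A is closest to zero.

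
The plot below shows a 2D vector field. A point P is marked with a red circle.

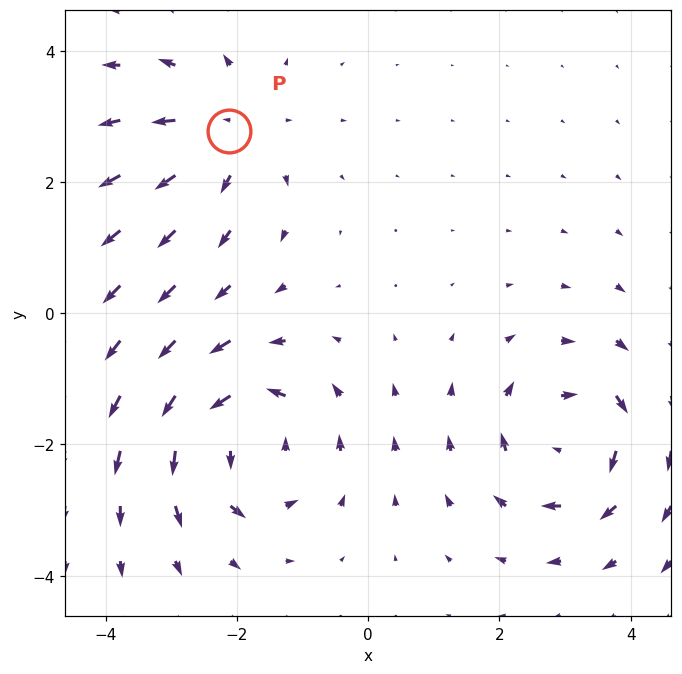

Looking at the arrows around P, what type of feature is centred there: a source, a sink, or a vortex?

At P (-2.1, 2.8) the arrows spread outward. Divergence about +3, curl ≈0 — positive divergence with near-zero curl is a source.

source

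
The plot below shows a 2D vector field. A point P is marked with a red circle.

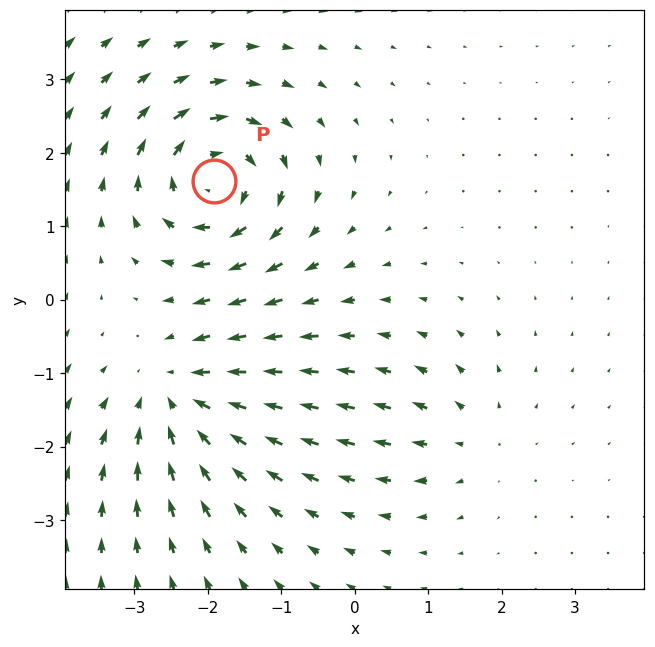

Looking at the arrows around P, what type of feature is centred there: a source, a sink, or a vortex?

vortex

At P (-1.9, 1.6) the arrows circulate clockwise. Divergence ≈0, curl about -7 — near-zero divergence with nonzero curl is a vortex.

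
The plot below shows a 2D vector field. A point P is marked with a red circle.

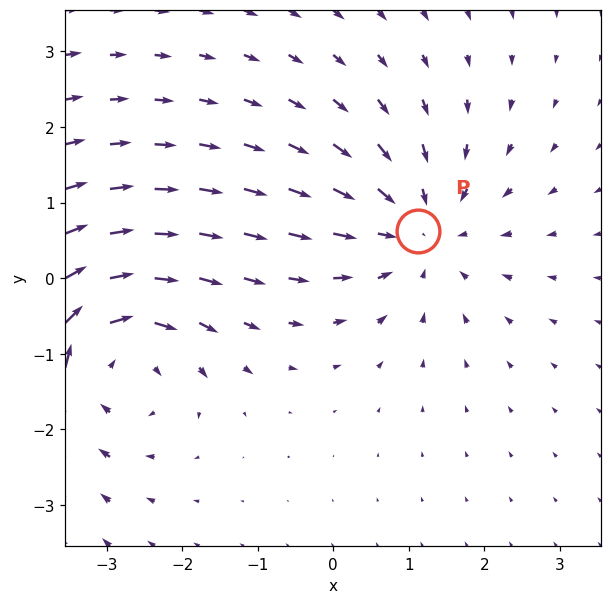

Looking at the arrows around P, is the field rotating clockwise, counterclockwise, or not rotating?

Near P at (1.1, 0.6) the arrows show no circulation. The curl there is ≈0.

not rotating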